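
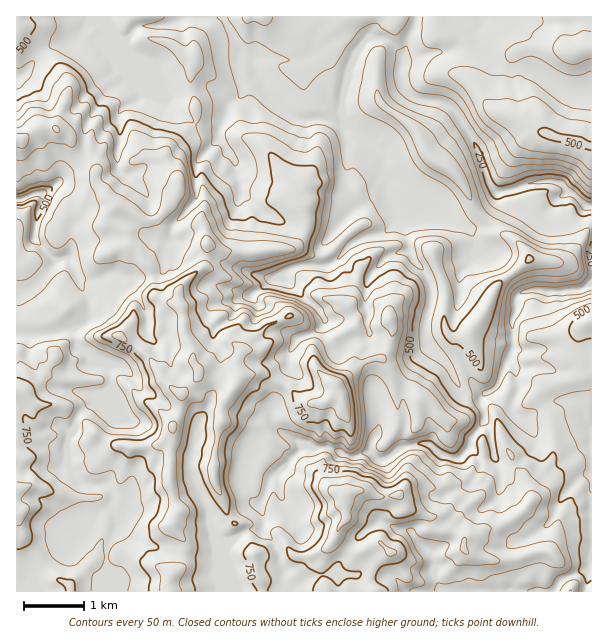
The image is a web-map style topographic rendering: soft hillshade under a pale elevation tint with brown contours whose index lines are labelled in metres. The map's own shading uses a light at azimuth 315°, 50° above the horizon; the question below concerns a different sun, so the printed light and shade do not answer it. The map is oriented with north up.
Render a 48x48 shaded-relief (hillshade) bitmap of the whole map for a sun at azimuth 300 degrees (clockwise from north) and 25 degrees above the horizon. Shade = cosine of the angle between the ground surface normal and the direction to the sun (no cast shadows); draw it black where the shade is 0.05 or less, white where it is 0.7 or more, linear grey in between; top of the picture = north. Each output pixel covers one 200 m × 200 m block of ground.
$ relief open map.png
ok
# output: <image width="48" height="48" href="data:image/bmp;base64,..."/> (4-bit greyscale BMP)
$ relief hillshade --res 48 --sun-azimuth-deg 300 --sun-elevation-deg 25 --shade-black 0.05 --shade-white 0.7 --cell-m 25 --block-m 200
<image width="48" height="48" href="data:image/bmp;base64,Qk32BAAAAAAAAHYAAAAoAAAAMAAAADAAAAABAAQAAAAAAIAEAAATCwAAEwsAABAAAAAAAAAAAAAAABEREQAiIiIAMzMzAERERABVVVUAZmZmAHd3dwCIiIgAmZmZAKqqqgC7u7sAzMzMAN3d3QDu7u4A////AImqlomavKZWiKqXiaqZqXVFZndmZ3ZplImqmIiavLZGibqHiZmJmGdTaHZmZndUZniJqoiau6lVebp3mpd4iHVEapdmd3d0M2Z4mpmqu6llecuIq8tWmZc0erhmiap1RDV4iZmay5dViJqqmd+Te5ZneKl2Z5qmVSRoiZma3aZFmXeams7FNoZXh4mZhleYZTNXiImJvthFl2eamt3HJHhEeIiKumRoZmVWeIiJrMlYlkeams3IRXhTaZh4rKVHhndmeJmZrKZqhFeKq93KhptkaImXm7hWh5d4mZmZrKV7clh4ve7LqJ7GeZiYmpiGZ3ZompiIm6V8gVh2ndu7mL/oeaupqpiIdnZnmpmYmoR8kkiHacp3aIvpZ3u6qYqYd2d3m5vLzJRbkjeIZol0A5Z3mDSrmIqod3ZnjJis79RLtCV3iGdzAamFWEF7p5qod4ZWeZiaztY5xiR5qXeDApqYeHNamJqYh4h3Zomby7hGtyNZvKiDA5qpdneKmZiIiHZ3d4mszMpVmTJHrMySBJmqZWdpurmHiId3iImr3LqWenNHm92jBJiJdnhlm7uZh5mGeJms3KqoepZWjMmZVXZoiIlzW7qqmZqnZ4iKu7yoiZdUjbaLqXM2iZlzSrqpmavJeal4mrynmqhjS7h5mpQEmqhkObqqmKmqrO6miruHq6qVNYu5iqQDqrpTOtqrmJmIec/6irp3m7rbZDfLm7UCqr2CGdzN3Kqpd5vtq7lViarf1li5i9cBmp3EBsvO/6q6iJq+7chVZVrtq9y5i9pBeozoAaqs74mqmZmb7uxEZUR6zdzLi9uEiXvsMCVlWHeamZiJq8/FVCI0ervdiMuImGrO1iNEEYh4u6d4iIvaVVQgAmm+14qbplir7pd2IHmYm7qIiIrLd4mHQAaK3IettleZvcmqYDq4iqqYd4rLZ6u6pxOpirqtyYiauoi7pznamrmIh2nJVqqqqkF7lnmruqmaqYmaq1jsmrqIiWW5RZqqqUFIqHiZmamImZiaiMvvuruXi6RqZIu6qVFHiIiZmahWq6h5hQSuy6mJq7VHdovLqWI3h4mZiZc0eap4ukNIvJeJq7Y2eJvLqXMnh4mZiYQ3czVom1Zmm5WKmqY2eJvLqpU2iImqmGNqpTI0ikVmeYacqpY1iau6mqZGiJm7mGR7uWVWeVVmZ4aMuqdUerupmrhXiJq7h2aLuph4icqXVnasqamFe8upmrp4mIm6dmmqqqmZmv25d3aLmauWWbqpmZmJmZqZl4vKmZmJqu3Ldnd5maumV5mZmYeJqoeJmKvLqqmImt3ddGiImZqXZ4iJmYh5unaJiJu6qqmImc3dlFeJmZqGZ3iZmYh4umWbmJmZmZmIiJvcl3iJmaqFVomZmYh4u2WcyqmZmYiYZliqmIiZiZqVRoiZmJl3q3Wbu6qZmYmpdUV4iZmZmZqWV4iIiIiGeoaKmZmZqpq7qVVWeJmZqZqoaIh3iIiHZ5d7qIiZmqq7qmZWeJmYiJq6mahmeIiYZodquYiJmaq7qg=="/>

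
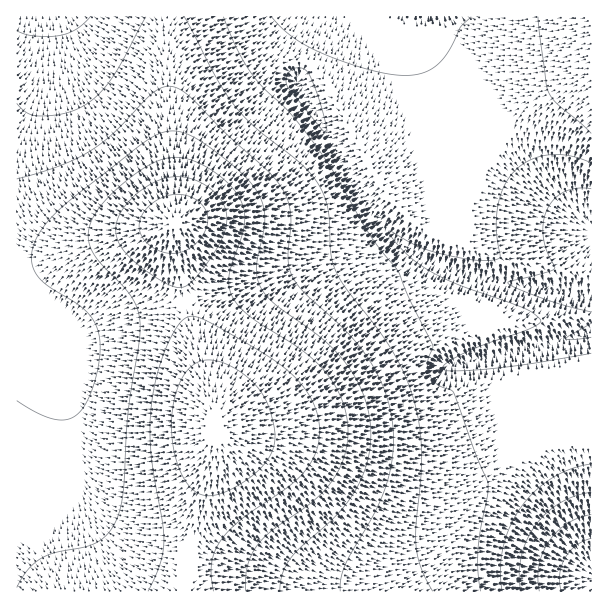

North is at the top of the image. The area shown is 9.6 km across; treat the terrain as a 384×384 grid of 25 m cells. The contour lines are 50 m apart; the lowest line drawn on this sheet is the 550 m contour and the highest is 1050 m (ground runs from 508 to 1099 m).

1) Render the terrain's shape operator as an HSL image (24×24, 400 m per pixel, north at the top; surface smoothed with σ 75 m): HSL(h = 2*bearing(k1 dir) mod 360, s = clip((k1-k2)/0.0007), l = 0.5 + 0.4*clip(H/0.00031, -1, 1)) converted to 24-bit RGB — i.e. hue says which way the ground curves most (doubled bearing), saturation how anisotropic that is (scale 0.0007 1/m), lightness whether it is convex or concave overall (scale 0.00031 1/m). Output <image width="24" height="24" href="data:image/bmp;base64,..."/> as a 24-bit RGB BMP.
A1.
<image width="24" height="24" href="data:image/bmp;base64,Qk32BgAAAAAAADYAAAAoAAAAGAAAABgAAAABABgAAAAAAMAGAAATCwAAEwsAAAAAAAAAAAAAgY57gop9fYF+dHN/dG5+hXh3oZl4r6V0n5JsgHJocGZmcXBoc3lpc39scoBvdIB0eH96hYh8sK56pqJsjolfcWxWWFRMSUVFfox8gIh9e4CAdHB+dWt9hnJzoo9wsJtsoolig25gc2lhdHZjcX5jbYNkaINnbIJwcoF4e4R5rZx7qIxulHRgeF1YYE9SUklQfIp8foZ9eXp/c2x+dmZ9h2tzo4NrspFppYRjiXBke3BoeX5qc4ZoaIplZIlqZoVza4N6c4F+ool8q3tzn2RniFxqc1VrYFFmfIh9fYN9eHZ+cmd+dmB+iWZ3pHttspBypolzkHh1hXp+f4d+eY95cJJ2aJB5ZYp9Z4aBbYGCjXl+rXmEqW2GnmGLi12ObVqDfIV+fIB/dXJ+b2F+c1uAi2aCpH13s5qDqJiKloqVhYSXiYuXi5eWgpePc5WNaJCOZYSJaXyEcnqBm3qOsXefrG+plWemeWOhfYN+en1/cm5+aV1/bViCjGqNo4mFtamUq6makpaehIehjIqhlJOdkJmbf5SYbYeUZXqMZ3SFbnWCdnaBmHqXqXqvmnazhHOxfYF+eXp+bmt+Y1p/ZFeDgG+OopmQuLedq6+ekZuefoOajIaampeclpmcho2acXqVZWyNZmqGbW6CdXWAfHqAg3uGiXuVhHuefX99eHh9aml9XFl+WliDdHSNn6STtbqerK+dkpGYfHqRhouUlpyalpmciIaZdnCUbGWMa2WIcWyDeHWAfHp/fnt/f3x/f3uAfn58d3d7aWp7Wl18WWGAcoaNlaeMrbiYqKualI+bgoGdiZKflJ2elJKZjoCWgmuSZ3CbKKTuq37jq4fWlX60hXuQgHuCf3uAf3x6eXd6amt4XGN4XGx7bI1/iqp+n7eKmqeQjJGYhIebi5CakZCWlIaQknOPi2aNu3hkMBcDGjMAHTMAba0Mk1/espjktZzkgHl4e3V3bmx1YWZyX3N1ZYxmgq5qkLZyh6R3e49+f4qIi4mDj4B+kHJ5jGd6h2J9iWOCwmzUtorhnmneZ8QTK14AFzMAFDMAg3Z5fnJ2dmt0aGVtYnBkcI5chLNVh7lWd6NYbIhhc39og4BqiHVoiGZkhWFqgmNygGl5f3F9e3eGf4muqLjnztT9zM3/zMz/iHSBhm9+f2d4dWNudW9hhZRVkrpHh7xBbZpHX35OZXZVd3pbfnNff2phf2Vlf2txdJSni7vbfazeIuRGgmsBMycAMyYAMyIAi3SPjm2TkGSUkGCOjmZzo5hkqr5Zj75LZptKUn1NVnNUaHRdeHhkenNqgHlwhNS/JL/TMw0AMxcApHsFSOC+gbHdhKjbdZfUf3SUgG2eg2SqjmW1qH28wqK5ycWwqr+deKiJX5KMXYGDZn19b3t6dX57ituseQpAPAANg87fn8fekbvGe5+PeYNwcHFoZ2Nhc3iSbHGcY2eraGe8kIrNy8Tf5eDr3trnqKTPcnO7YGWpZmuZb3KOh8qfqRSpWwA+o+TNe4+WiYR9lZB5jIVxf3VqcWRhZ1hZcoSLaoKPYH+VXYOec5qnnbiszMu7z7nCvZbFmnC8hGKwfmeieYeled2VMwAwoeS1eoiPfniDiXt9loJ4j3Vug2Zmd1tjbU9bb4WBa4SBYoGAXX96YYlphqhksb1stqpxoHFumGKOk1+Yj2eXndidOAA6TdyMgquNgXeGgXeEh3eDmHZ4lW11jGR1g1l3f0t5ZYB+bn55Znl3YnZwZ4BijKRcq7ldr65cjn1ifWJqgGN4kqJ0gdZNNAA2ntqbhneGhHaFg3aEg3WElXaDmnCFl2iNiV+UbFGhYHV+cXx6a3V3aHN0cX5rk6BnqrRopahlhoFodGdreWl0ldmQMwAzedxoh5l8hHaChHaEg3aEgnWEiXWImnWRmXKbgG6aZnqiX2h/cnh7bXF5am92d35yl59xqrFyoaRvg4Fwc2t0eK5qpRdDWQJUktOOgnd9gneAg3eCgnaDgXaDgHaDhneJk3mXiHqWeoKQZF+Bc3R9bW57a2x6e392mp93q7B5nqF2gYB1b2t3xoZeMwAzaeSXgYt6gHh9gXiAgneBgXaCgXaCgHeCgHmCgXuCh32Jh4CLcmKDd3WAb21+bWt9f4F4nKB7q698naB6gH93bWt6eGuBf2u8dpGVf3p9f3l+gHiAgHeBgHeCgHeCgXeDgnmCgnuAgnx9hIF8f2qGe3WCcW2Ab2x/g396n6F9rK9/nJ58gHp4bGp8b2x8d3R9fHl+fnp+fHqCga3Fxdr/0cv/zYnumnaWgnmEhHyEhX6DhoGB"/>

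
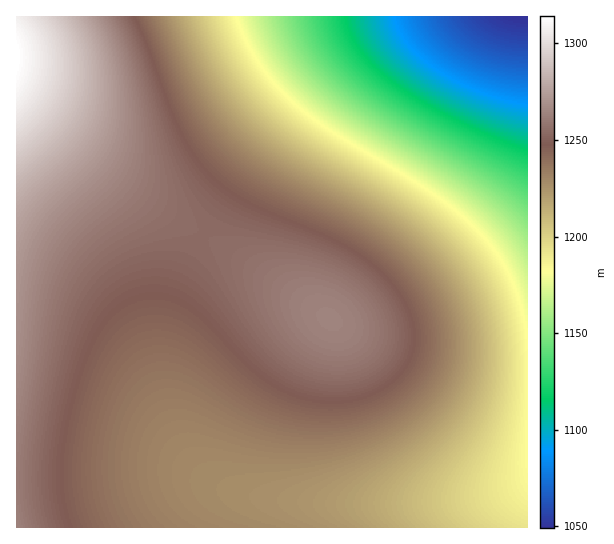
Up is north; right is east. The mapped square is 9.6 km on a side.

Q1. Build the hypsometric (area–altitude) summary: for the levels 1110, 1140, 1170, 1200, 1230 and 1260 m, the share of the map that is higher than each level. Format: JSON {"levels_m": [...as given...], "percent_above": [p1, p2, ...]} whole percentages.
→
{"levels_m": [1110, 1140, 1170, 1200, 1230, 1260], "percent_above": [95, 91, 86, 76, 58, 15]}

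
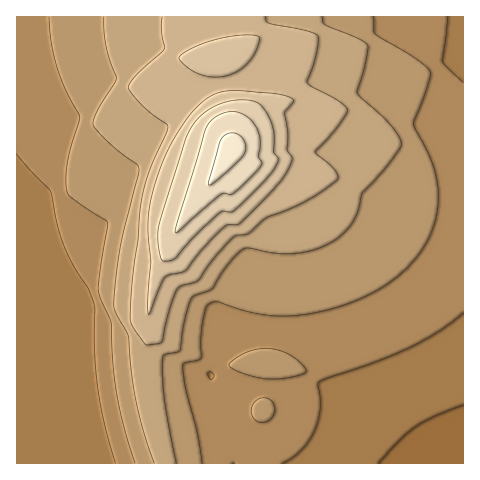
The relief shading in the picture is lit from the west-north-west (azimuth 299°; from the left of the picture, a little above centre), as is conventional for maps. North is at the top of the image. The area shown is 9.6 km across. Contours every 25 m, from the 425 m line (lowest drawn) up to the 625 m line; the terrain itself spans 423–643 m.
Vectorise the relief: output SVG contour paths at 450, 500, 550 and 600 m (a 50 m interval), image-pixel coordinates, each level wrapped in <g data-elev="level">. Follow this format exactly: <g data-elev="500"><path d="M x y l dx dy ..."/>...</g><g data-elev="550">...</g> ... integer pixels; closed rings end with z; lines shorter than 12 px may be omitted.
<g data-elev="450"><path d="M282 463l10-5 9-8 8-9 5-10 6-21 0-12-2-14 1-2 60-21 30-13 28-15 26-20"/><path d="M211 380l-3-5 1-3 5 3z"/><path d="M17 154l33 37 7 32 7 22 10 21 14 22 6 14 1 7 0 46 3 34 7 36 11 38"/><path d="M463 83l-17-16-4-6 6-44"/></g><g data-elev="500"><path d="M176 463l-12-64-1-41 2-3 15-5 4-29 8-23 3-3 17-7 16-23 16-16 6-1 27 5 21 0 21-5 18-10 10-8 7-10 4-10 4-17 22-24 17-23-1-7-7-12-12-12-21-18-3-5 9-30 2-14-1-3-11-7-31-13-2-3-1-5"/><path d="M104 17l2 30 10 31-19 33-4 13 2 5 12 12 30 23 2 4-19 78-6 59 2 8 12 23 3 35 5 29 8 33 10 30"/></g><g data-elev="550"><path d="M148 314l17-37 3-2 18-5 17-21 20-21 5-3 9 0 4-2 28-28 16-20 7-16-5-9 1-18-3-19 8-11-1-4-9-3-12-2-34-2-16 1-11 4-9 7-11 11-8 12-11 19-9 17-8 24-4 18-2 25 3 34-3 34z"/><path d="M206 76l10 1 9-1 17-8 7-6 5-8 4-9 1-8-4-2-11 0-25 4-24 8-15 9 0 4 8 8 8 5z"/></g><g data-elev="600"><path d="M175 232l4-1 42-37 3-1 6 2 5-3 26-26 1-4-4-5 2-13-1-11-6-10-9-8-9-3-10 0-10 5-7 8-30 96z"/></g>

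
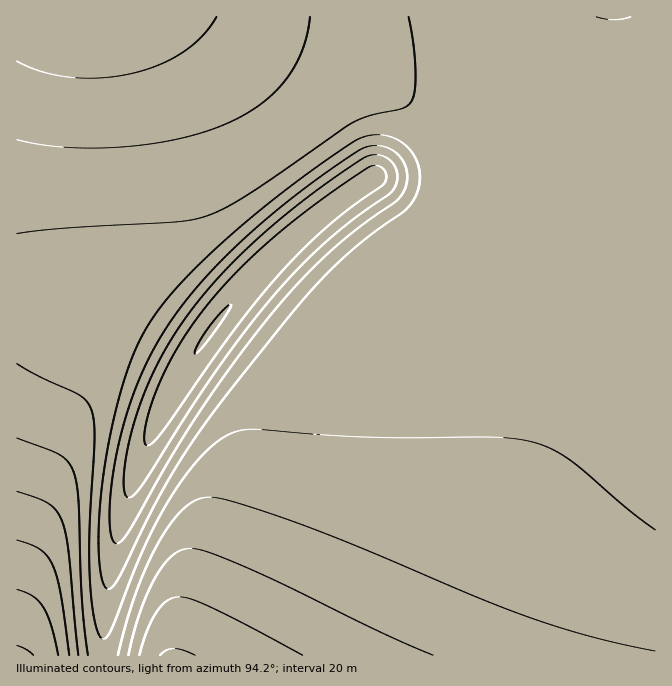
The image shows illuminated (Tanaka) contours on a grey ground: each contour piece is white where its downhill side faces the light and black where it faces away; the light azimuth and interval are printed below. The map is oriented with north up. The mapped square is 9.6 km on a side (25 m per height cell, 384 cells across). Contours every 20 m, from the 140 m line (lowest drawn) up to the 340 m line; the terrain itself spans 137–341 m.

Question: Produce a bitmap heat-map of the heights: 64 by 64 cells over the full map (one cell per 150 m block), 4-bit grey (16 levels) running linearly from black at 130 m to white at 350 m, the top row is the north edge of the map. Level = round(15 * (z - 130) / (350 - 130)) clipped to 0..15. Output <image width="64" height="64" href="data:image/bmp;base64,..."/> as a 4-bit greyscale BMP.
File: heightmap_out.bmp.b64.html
<image width="64" height="64" href="data:image/bmp;base64,Qk12CAAAAAAAAHYAAAAoAAAAQAAAAEAAAAABAAQAAAAAAAAIAAATCwAAEwsAABAAAAAAAAAAAAAAABEREQAiIiIAMzMzAERERABVVVUAZmZmAHd3dwCIiIgAmZmZAKqqqgC7u7sAzMzMAN3d3QDu7u4A////ABESJFd3ZTMiIiIjMzMzNERERERVVVVVVVVWZmZmZmZmERI0V3dlQyIiIzMzMzREREREVVVVVVVVZmZmZmZmZmYREjRnh2VDMzMzMzM0RERERFVVVVVVVmZmZmZmZmZmZhEiNGeIdkMzMzMzNERERERVVVVVVWZmZmZmZmZmZnd3IiI0Z4h2VDMzMzREREREVVVVVVVmZmZmZmZmZmd3d3ciIzVniIZUQzM0RERERFVVVVVVZmZmZmZmZmZ3d3d3dyIjRWiZh2VERERERERVVVVVVWZmZmZmZmZnd3d3d3d3IjNFaJmXZURERERFVVVVVVVmZmZmZmZmZ3d3d3d3d3czM0VomZh1VERERVVVVVVWZmZmZmZmZnd3d3d3d3d3dzMzRWiamHZVREVVVVVVVmZmZmZmZmZ3d3d3d3d3d3d3MzRFaJqphmVVVVVVVVZmZmZmZmZmd3d3d3d3d3d3d3c0REVomqqHZVVVVVVmZmZmZmZmZ3d3d3d3d3d3d3d3d0REVWiauph2VVVVZmZmZmZmZnd3d3d3d3d3d3d3d3d3RERVaJq7qHZmZmZmZmZmZmZ3d3d3d3d3d3d3d3d3d3hERVVomruph2ZmZmZmZmZnd3d3d3d3d3d3d3d3d3d4iFVVVmiau7qHdmZmZmZmd3d3d3d3d3d3d3d3d3d3d4iIVVVWZ5q8uph3ZmZmd3d3d3d3d3d3d3d3d3d3d3d4iIhVVWZnmrzLqId3d3d3d3d3d3d3d3d3d3d3d3d3d4iIiFVmZneKvMyph3d3d3d3d3d3d3d3d3d3d3d3d3d4iIiIZmZmd4q83LqYd3d3d3d3d3d3d3d3d3d3d3d3d4iIiIhmZmZ3ibzdy5iHd3d3d3d3d3d3d3d3d3d3d3eIiIiIiGZmZ3eJrN3bqYh3d3d3d3d3d3d3d3d3d3d4iIiIiIiIZnd3d4mr3dy6mIh3d4iIiIiIiIiIiIiIiIiIiIiIiIh3d3d3iavN3cuZiIiIiIiIiIiIiIiIiIiIiIiIiIiIiHd3d3eIm83t26mIiIiIiIiIiIiIiIiIiIiIiIiIiIiId3d3eIiaze7cupiIiIiIiIiIiIiIiIiIiIiIiIiIiIh3d3eIiJq83u3LqYiIiIiIiIiIiIiIiIiIiIiIiIiIiHd4iIiImbze7tupmIiIiIiIiIiIiIiIiIiIiIiIiIiIeIiIiIiZq87u3LqZiIiIiIiIiIiIiIiIiIiIiIiIiIiIiIiIiImrze7ty6mYiIiIiIiIiIiIiIiIiIiIiIiIiIiIiIiIiZq87u7bqpmIiIiIiIiIiIiIiIiIiIiIiIiIiIiIiIiJmrze7ty6mYiIiIiIiIiIiIiIiIiIiIiIiIiIiIiIiIiZq83u7cupmIiIiIiIiIiIiIiIiIiIiIiIiIiIiIiIiJmavO7u3LqZiIiIiIiIiIiIiIiIiIiIiIiIiIiIiIiIiZq83u7ty6mYiIiIiIiIiIiIiIiIiIiIiIiIiIiIiIiImavN7u3LqpmIiIiIiIiIiIiIiIiIiIiIiIiIiIiIiIiJmrze7ty6mYiIiIiIiIiIiIiIiIiIiIiIiIiIiIiIiIiZq83u7cupmIiIiIiIiIiIiIiIiIiIiIiIiIiIiIiIiImavN7u3LqZiIiIiIiIiIiIiIiIiIiIiIiIiIiIiIiIiJmrze7ty6mYiIiIiIiIiIiIiIiIiIiIiIiIiIiIiIiIiZq83u7cupmIiIiIiIiIiIiIiIiIiIiIiIiIiIiIiIiImavN7u3LqpmIiIiIiIiIiIiIiIiIiHeIiIiIiIiIiIiJmrze7ty7qZiIiIiIiIiIiIiIiIiId3d3d3d3d3d4iIiZq83e7cy6mYiIiIiIiIiIiIiIiIh3d3d3d3d3d3d3iIiavN3u3cuqmYiIiIiIiIiIiIiIiHd3d3d3d3d3d3d3iImqvN3t3LupiIiIiIiIiIiIiIiId3d3d3d3d3d3d3d3iJmrzd7d3LmYiIiIiIiIiIiIiIh3d3d3d3d3d3d3d3d4iJq8zd7cupiIiIiIiIiIiIiIiHd3d3d3d3d3d3d3d3d4iaq83dy6mIiIiIiIiIiIiIiIZmZmZmZmZmd3d3d3d3eImavMzKmYiIiIiIiIiIiIiIhmZmZmZmZmZmZmd3d3d3eImqu6qYiIiIiIiIiIiIiIiGZmZmZmZmZmZmZmZ3d3d3iJmqmYiIiIiIiIiIiIiIiIZmZmZmZmZmZmZmZmZ3d3d4iImIiIiIiIiIiIiIiIiIhmZmZmZmZmZmZmZmZmZ3d3d4iIiIiIiIiIiIiIiIiIiGZlVVVVVVZmZmZmZmZmd3d3d3iIiIiIiIiIiIiIiIiIVVVVVVVVVVVWZmZmZmZnd3d3d3eIiIiIiIiIiIiImIhVVVVVVVVVVVVWZmZmZmZ3d3d3d4iIiIiIiIiImZmZmVVVVVVVVVVVVVVWZmZmZnd3d3d3iIiIiIiIiImZmZmZVVVVVVVVVVVVVVVmZmZmZ3d3d3eIiIiIiIiImZmZmZlVVVRERFVVVVVVVVZmZmZnd3d3d4iIiIiIiImZmZmZmVREREREREVVVVVVVWZmZmd3d3d3iIiIiIiImZmZmZmZREREREREREVVVVVVZmZmZnd3d3eIiIiIiImZmZmZmZlEREREREREREVVVVVWZmZmd3d3d4iIiIiImZmZmZmZmURERERERERERFVVVVZmZmZ3d3d4iIiIiIiZmZmZmZmZ"/>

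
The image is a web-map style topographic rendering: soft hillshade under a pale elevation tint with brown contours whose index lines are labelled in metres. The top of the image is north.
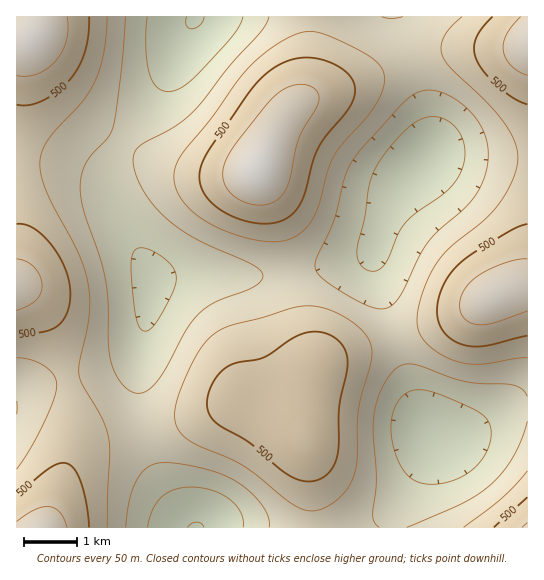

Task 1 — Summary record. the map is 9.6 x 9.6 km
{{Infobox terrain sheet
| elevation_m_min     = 300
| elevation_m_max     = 590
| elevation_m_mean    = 440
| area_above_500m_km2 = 19.7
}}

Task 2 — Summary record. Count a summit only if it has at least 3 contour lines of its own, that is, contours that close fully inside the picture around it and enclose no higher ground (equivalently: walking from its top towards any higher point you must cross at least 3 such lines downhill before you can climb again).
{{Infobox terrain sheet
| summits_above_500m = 1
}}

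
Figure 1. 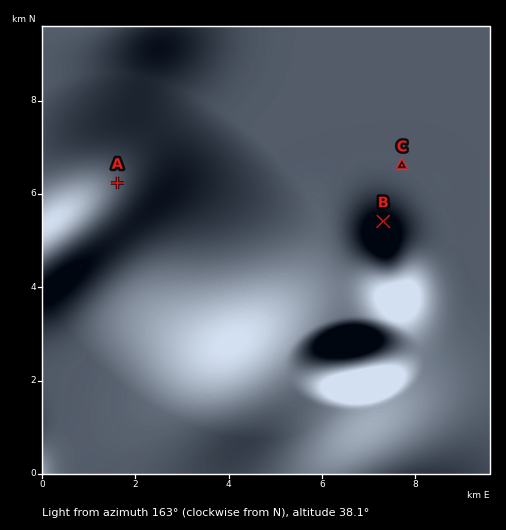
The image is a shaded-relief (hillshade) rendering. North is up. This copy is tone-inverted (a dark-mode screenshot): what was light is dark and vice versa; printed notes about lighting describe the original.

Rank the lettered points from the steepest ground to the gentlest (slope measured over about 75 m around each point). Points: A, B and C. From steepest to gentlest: B A C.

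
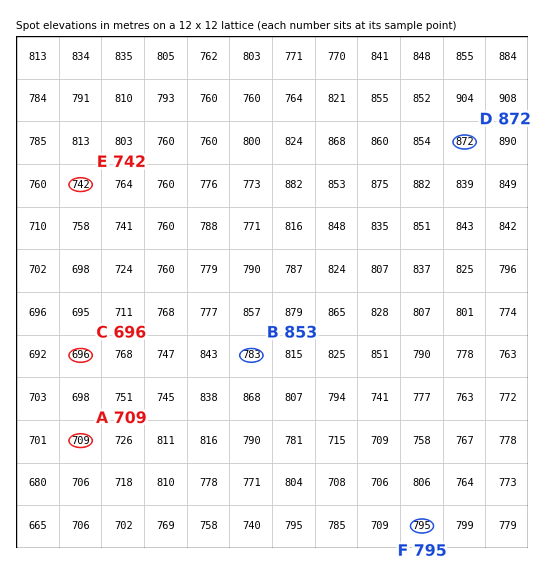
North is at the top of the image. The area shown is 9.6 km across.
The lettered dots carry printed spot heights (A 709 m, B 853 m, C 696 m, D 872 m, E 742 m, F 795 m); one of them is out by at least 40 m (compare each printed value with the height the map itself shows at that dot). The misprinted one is B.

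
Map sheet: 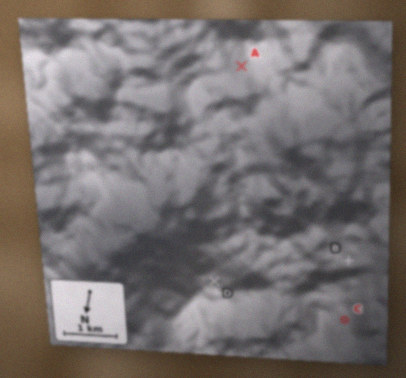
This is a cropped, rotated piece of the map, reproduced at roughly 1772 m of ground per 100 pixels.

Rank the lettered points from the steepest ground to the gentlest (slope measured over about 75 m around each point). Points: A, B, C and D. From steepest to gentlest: C A D B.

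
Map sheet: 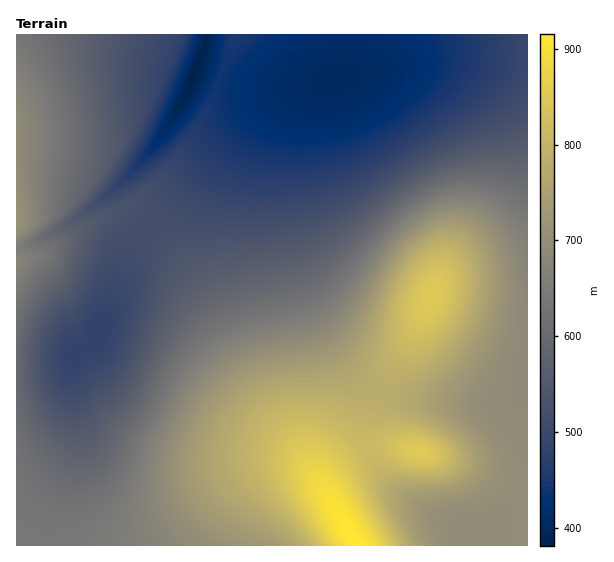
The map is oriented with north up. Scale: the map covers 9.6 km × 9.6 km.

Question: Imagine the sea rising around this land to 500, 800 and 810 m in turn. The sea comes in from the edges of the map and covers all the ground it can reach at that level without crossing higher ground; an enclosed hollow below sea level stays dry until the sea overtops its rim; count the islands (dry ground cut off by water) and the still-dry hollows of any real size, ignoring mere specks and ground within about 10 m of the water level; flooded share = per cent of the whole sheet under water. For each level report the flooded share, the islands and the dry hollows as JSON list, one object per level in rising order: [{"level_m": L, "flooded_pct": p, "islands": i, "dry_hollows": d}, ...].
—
[{"level_m": 500, "flooded_pct": 20, "islands": 0, "dry_hollows": 1}, {"level_m": 800, "flooded_pct": 91, "islands": 1, "dry_hollows": 0}, {"level_m": 810, "flooded_pct": 93, "islands": 1, "dry_hollows": 0}]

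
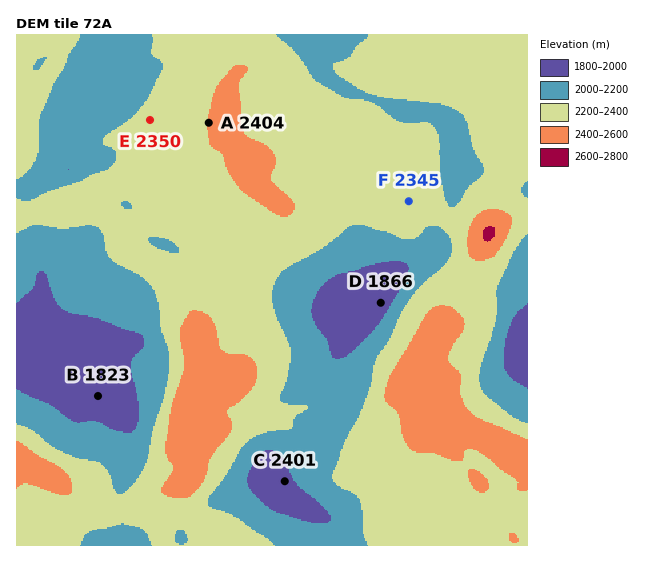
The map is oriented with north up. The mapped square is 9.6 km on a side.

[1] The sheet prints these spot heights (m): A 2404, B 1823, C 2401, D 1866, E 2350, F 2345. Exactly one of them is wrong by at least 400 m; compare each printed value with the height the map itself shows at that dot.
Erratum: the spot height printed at C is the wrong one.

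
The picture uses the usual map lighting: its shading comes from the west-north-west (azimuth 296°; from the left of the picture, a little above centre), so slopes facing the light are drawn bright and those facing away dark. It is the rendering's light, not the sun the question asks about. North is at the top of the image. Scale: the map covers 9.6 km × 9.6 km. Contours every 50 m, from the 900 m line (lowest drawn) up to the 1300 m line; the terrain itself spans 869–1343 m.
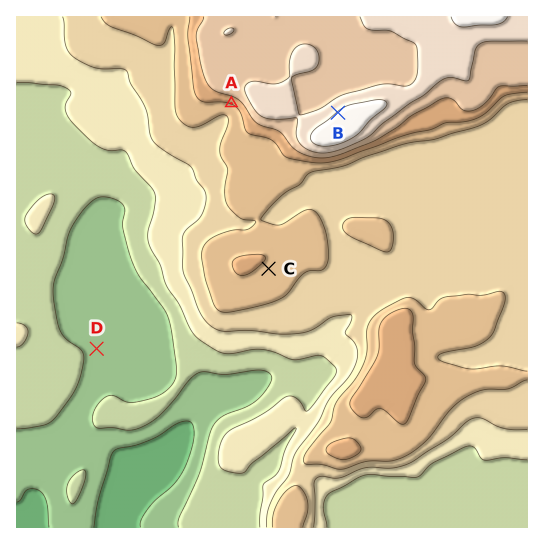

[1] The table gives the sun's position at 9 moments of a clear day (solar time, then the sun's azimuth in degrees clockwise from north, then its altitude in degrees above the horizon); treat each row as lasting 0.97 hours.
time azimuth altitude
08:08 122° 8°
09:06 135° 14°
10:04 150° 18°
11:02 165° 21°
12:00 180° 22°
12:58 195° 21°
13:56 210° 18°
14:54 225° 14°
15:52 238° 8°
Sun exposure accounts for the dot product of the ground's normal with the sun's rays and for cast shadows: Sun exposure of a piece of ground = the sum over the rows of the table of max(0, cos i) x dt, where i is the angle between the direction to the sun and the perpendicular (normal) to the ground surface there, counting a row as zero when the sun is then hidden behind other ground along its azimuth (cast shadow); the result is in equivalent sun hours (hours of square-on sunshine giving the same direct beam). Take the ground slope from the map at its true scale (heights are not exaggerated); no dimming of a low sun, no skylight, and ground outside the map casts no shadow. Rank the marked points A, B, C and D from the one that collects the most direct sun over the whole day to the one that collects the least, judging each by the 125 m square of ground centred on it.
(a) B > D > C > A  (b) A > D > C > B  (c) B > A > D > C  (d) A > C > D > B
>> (d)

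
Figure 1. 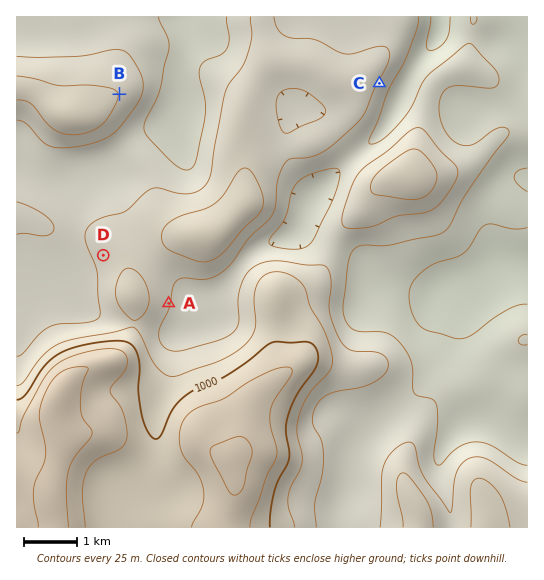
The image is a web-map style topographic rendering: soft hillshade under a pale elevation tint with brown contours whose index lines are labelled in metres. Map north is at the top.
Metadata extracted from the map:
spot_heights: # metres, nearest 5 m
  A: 950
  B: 975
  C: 945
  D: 960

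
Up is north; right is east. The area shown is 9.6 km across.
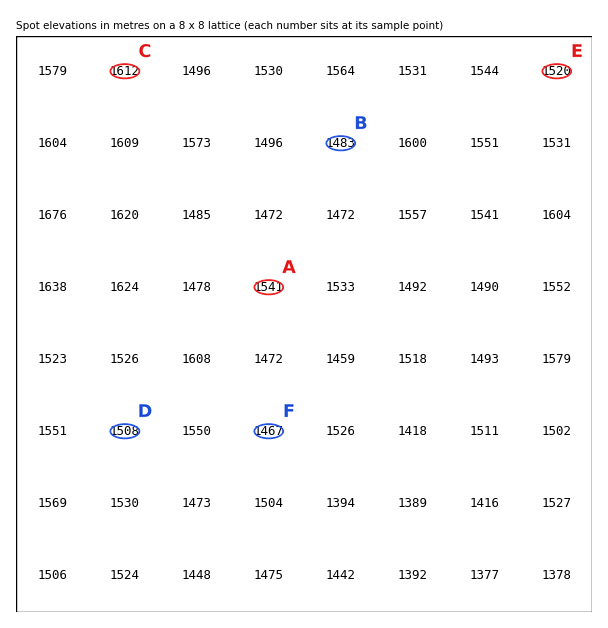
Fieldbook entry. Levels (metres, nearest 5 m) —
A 1540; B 1485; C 1610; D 1510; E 1520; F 1465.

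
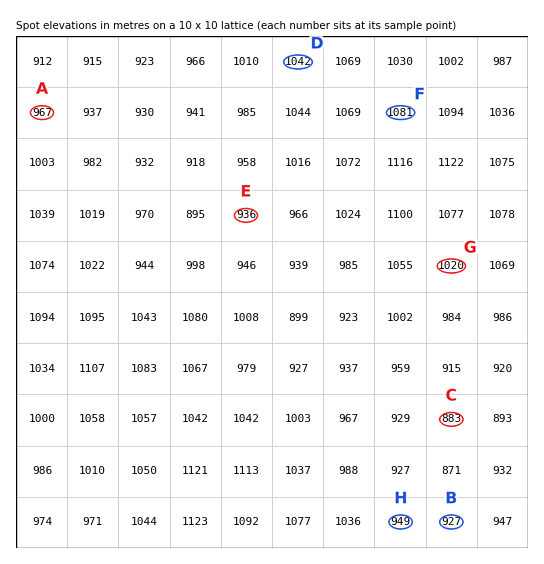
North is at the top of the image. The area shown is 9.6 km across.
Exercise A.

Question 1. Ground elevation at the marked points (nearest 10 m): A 970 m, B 930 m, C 880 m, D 1040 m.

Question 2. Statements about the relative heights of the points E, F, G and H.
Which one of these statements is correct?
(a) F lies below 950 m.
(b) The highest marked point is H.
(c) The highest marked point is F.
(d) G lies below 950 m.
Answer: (c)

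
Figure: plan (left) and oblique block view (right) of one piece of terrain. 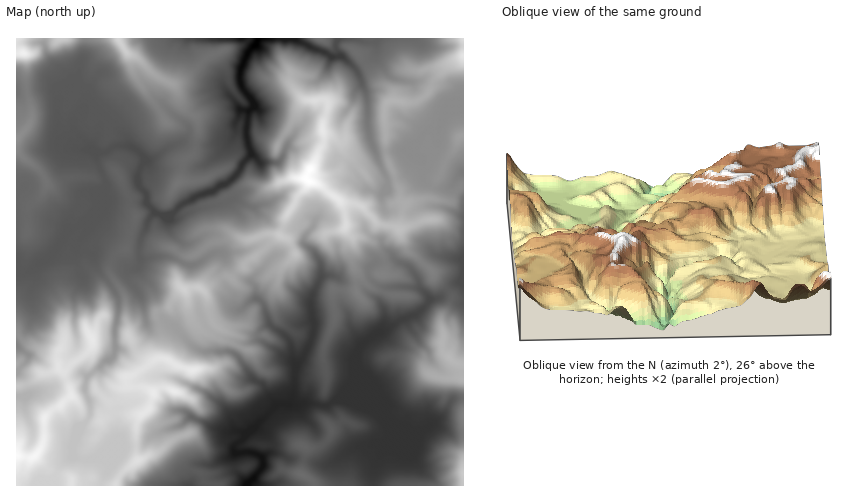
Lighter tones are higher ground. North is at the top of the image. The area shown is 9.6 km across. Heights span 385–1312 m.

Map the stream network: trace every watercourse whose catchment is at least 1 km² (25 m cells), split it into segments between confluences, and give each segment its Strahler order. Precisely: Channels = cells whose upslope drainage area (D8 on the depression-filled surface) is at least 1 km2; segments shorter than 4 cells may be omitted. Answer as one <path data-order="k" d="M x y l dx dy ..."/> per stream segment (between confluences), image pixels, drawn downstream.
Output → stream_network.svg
<path data-order="1" d="M104 448l-9 8-5 3-3 0-2 1-9-1 0-4-1-1 0-21"/><path data-order="1" d="M363 447l15-2 8-9 0-8"/><path data-order="1" d="M404 446l-18-18"/><path data-order="1" d="M71 443l2-8 2-2"/><path data-order="3" d="M244 438l-10 9 0 5 2 1 13-1 1 1 7 1 6 5 0 9-11 12-3 2 0 3"/><path data-order="2" d="M75 433l13-13 2-5 0-12-5-10 0-10 2-1 0-4 8-8 4-2 7-7 4-2 5-5 1-4 0-6-1-1 0-15 1-1 1-10 1-1 0-18-8-14-11-11-3-7-1-7-3-5-2-2-13-1-1-1"/><path data-order="2" d="M238 432l6 1 0 5"/><path data-order="2" d="M384 426l-15-14-4 0-3-2-7-2-8-4-4 0-1-1-10 0"/><path data-order="1" d="M430 426l-7 2-20 0-1-1-18-1"/><path data-order="1" d="M193 418l14 6 3 3 7 1 7 4 14 0"/><path data-order="3" d="M274 407l-18 19 0 1-1 0-11 11"/><path data-order="1" d="M222 406l8 8 2 12 4 5 2 1"/><path data-order="3" d="M284 405l-7 0-3 2"/><path data-order="2" d="M332 403l-5 3-5 0-6-2-32 1"/><path data-order="1" d="M21 397l-4 0"/><path data-order="2" d="M295 370l0 5-1 1 0 15-1 1-1 8-2 4-5 0-1 1"/><path data-order="2" d="M295 364l0 6"/><path data-order="1" d="M199 350l3 1 28 0 5 3 6 5 5 11 4 3 1 4 4 3 5 3 5 4 1 4 4 3 4 9 0 4"/><path data-order="1" d="M256 299l3 1 5 5 1 7 2 3 4 11 3 3 7 4 9 8 2 7 0 9 3 7"/><path data-order="1" d="M32 287l2-5 0-12 4-5"/><path data-order="1" d="M129 280l-2-2 0-5 3-2 4-1 5-4 0-9"/><path data-order="1" d="M82 277l-6-16 0-11"/><path data-order="1" d="M33 270l5-5"/><path data-order="1" d="M410 267l8 12 1 8 9 9 0 6-12 13-16 5-15 11-4 0-5 3-12 9-4 9 0 20-2 4-26 27"/><path data-order="2" d="M38 265l4-6 6-3 57-58"/><path data-order="1" d="M195 265l-8 0-11-6-7-2-17 0-6 2-5 0-2-2"/><path data-order="1" d="M463 260l0 25"/><path data-order="2" d="M139 257l1-17 6-11 1-6 3-5 4-4 4 0"/><path data-order="2" d="M76 250l0-6 4-5 25-25 0-16"/><path data-order="1" d="M306 235l-1 2 0 7 10 9 6 11 0 14-7 13-2 7 0 4-1 1 0 4 1 1 0 9 2 6-1 12-11 23-4 5-3 7"/><path data-order="3" d="M158 214l3 1 1-1 12-2 9-9 5-1 5-4"/><path data-order="1" d="M231 200l-7 3-17 4-1 1-9 0-4-5 0-5"/><path data-order="3" d="M105 198l0-19-2-3 0-2-6-12 0-4 6-6"/><path data-order="3" d="M193 198l6-3 3 0 5-2 4 0 7-6 6-1 5-4 9-9 4-6 0-2 9-10 0-3"/><path data-order="1" d="M368 189l8 4 7 0 0-3 3-3 2-7-10-19-1-6-7-15-1-10-1-2 0-28-1-1 0-4-4-7-2-10-4-7-4-4-10-10-3 0-1-1"/><path data-order="3" d="M143 165l-5 9 2 14 6 6 0 6 2 5 10 9"/><path data-order="2" d="M97 152l6 0"/><path data-order="3" d="M103 152l3 0 6-5 4-1 14 0 4 3 3 0 6 6 0 10"/><path data-order="3" d="M251 152l-2-5-1-9-2-1 0-11 2-1 1-14"/><path data-order="1" d="M286 147l-5 12-3 3-19 0-3-4-4-3-1-3"/><path data-order="1" d="M176 145l-9 3-9 8-6 4-4 0-5 5"/><path data-order="1" d="M417 141l8-9 5-2 8 0 2-3 0-2 7-12 4-2 12-1"/><path data-order="1" d="M235 127l0-3 4-10 0-4 3 0"/><path data-order="3" d="M249 111l3-4 0-8-8-8-3-7-2-8 2-1 0-6 3-6 2-7 3-5 6-4 2-4 1-4"/><path data-order="2" d="M242 110l7 1"/><path data-order="1" d="M57 106l0 15 2 4 10 12 2 4 9 8 8 0 2 3 7 0"/><path data-order="1" d="M84 104l0 2-2 4-8 9 0 11 23 22"/><path data-order="1" d="M234 99l4 8 4 3"/><path data-order="2" d="M339 56l-3 1-4 0-6-4-12-4-9-6-3 0-5-3-39-1"/><path data-order="1" d="M376 42l-12 0-8-3-17 0-3 2 0 8 3 4 0 3"/><path data-order="1" d="M188 39l54 0"/>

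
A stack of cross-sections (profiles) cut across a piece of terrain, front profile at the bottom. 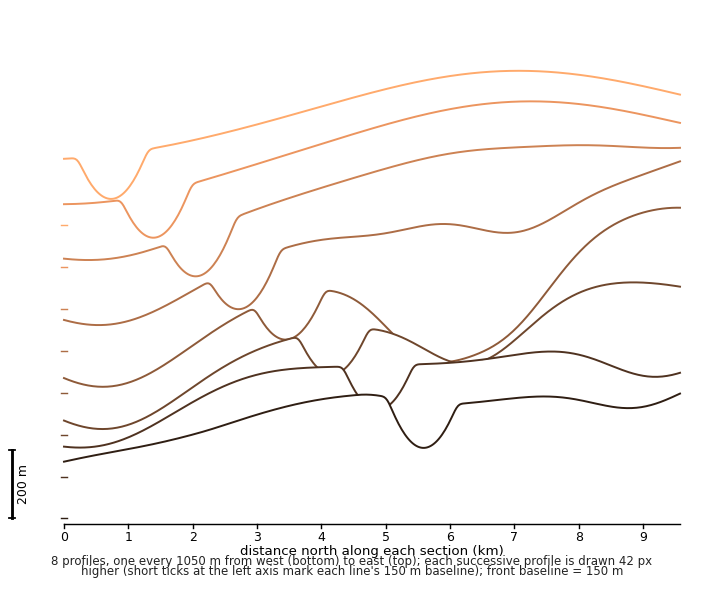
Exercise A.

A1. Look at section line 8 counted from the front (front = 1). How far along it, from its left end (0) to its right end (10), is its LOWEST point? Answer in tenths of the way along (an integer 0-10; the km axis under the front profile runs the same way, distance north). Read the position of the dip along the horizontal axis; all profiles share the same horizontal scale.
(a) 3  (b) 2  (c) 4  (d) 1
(d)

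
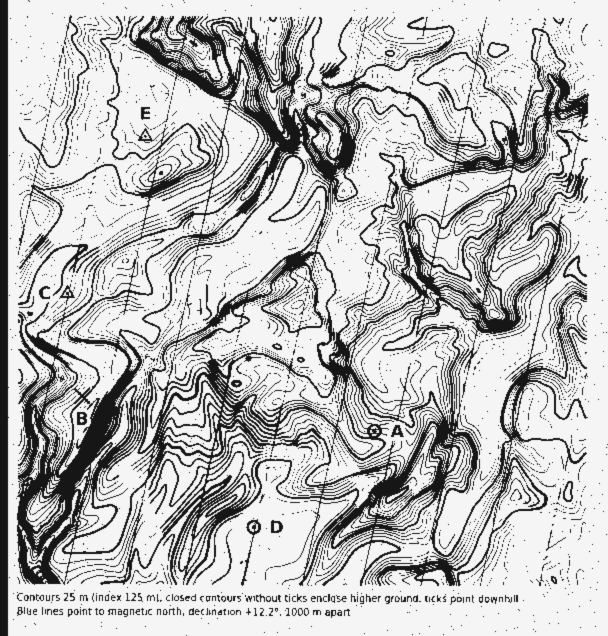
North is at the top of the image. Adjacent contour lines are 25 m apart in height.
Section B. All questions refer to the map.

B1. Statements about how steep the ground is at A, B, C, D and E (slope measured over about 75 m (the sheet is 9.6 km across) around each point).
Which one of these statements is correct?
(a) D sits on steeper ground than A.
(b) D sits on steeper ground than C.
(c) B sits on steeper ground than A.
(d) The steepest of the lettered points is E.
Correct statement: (c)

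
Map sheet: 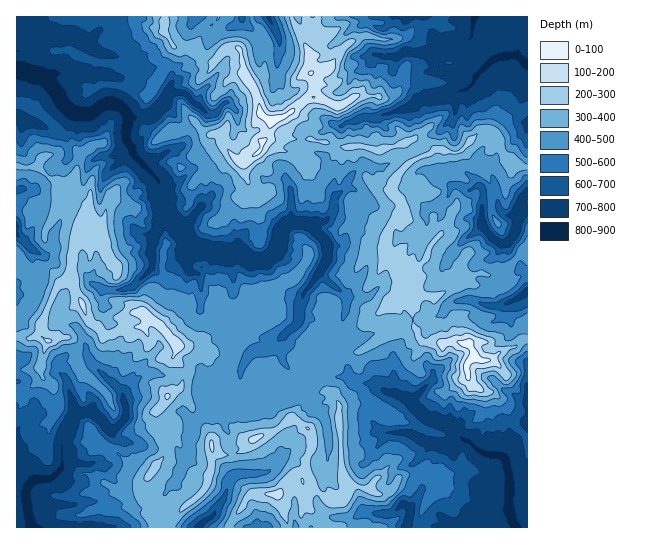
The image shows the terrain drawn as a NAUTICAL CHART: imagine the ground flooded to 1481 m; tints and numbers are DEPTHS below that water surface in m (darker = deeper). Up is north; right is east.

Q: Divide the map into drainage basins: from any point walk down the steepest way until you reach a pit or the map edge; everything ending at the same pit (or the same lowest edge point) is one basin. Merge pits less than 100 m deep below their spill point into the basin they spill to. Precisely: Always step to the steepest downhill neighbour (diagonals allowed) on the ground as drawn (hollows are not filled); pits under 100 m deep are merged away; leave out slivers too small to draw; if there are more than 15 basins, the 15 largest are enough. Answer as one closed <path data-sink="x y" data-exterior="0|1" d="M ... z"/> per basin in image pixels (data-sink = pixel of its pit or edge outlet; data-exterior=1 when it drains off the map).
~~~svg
<path data-sink="17 70" data-exterior="1" d="M165 16l-149 1 0 86 13 4 14 9 20 19-3 14-7 6-11 2-5 9 13 13 12 8 8-3 6 11 12 11 0 8 3 4-5 1-6 7-8 27-1 12 0 12 2 2 3 14 7 10 2 11 4 8 8 5 6 9 10-1 14-7 16-1 7-8 5 2 22 24-4 13 10 9 0 16-4 6-12 8-3 6-8 8-1 15 9 17 1 11-18 25 0 14 5 14 0 12 4 4 1 5 10 0 9-13 29-26 7-23 1-15 8 4 16-2 17-14 24-10 12-10 7 1 10 8 5 7 0 11-7 13 0 10-4 6 3 14 14 3 13 11 10 0 6-5 4-12-7-11-3-9-2-40 1-19-5-12-10-8-2-10 0-16 6-2 8-8 21 1 32-19 25-6-3-9 3-23-16-6 1-8-4-16-11-4-1-15 8-23 12-12-3-10-9-8 3-14 16-18 18-6 6-5-21-11-33 12-15-4-28 0-27-8-44 0 5-18-12-8-4-20-12-20-4-23-7-3-7 1-13 15-7-2-16-13-16-1-2-2-8-12z"/><path data-sink="515 527" data-exterior="1" d="M414 328l-24 5-32 19-21-1-8 8-6 2 0 16 2 10 10 8 5 12-1 19 2 40 7 17 3 4 15 1 9 5 10 0 10-6 4-10 6-2 20-3 10 3 5 4 1 7-14 15-8 20 0 7 108 0 1-189-6 1-7 7-17 6-7 7-12 0-6-5 0-4-4-7-11-3-8 0-5 3-22-1z"/><path data-sink="31 527" data-exterior="1" d="M71 277l-14 8-17 41 1 9-11 4-8-3-6 1 0 190 139 1 1-5-4-4 0-12-5-14 0-14 18-25-1-11-9-17 1-15 8-8 5-8 11-6 4-11-1-11-10-9 4-13-22-24-5-2-7 8-16 1-14 7-10 1-4-7-10-7z"/><path data-sink="527 63" data-exterior="1" d="M527 16l-209 0-3 15 6 7-13 21 1 11 6 12-2 15-8 3-18 15-14 5-6 18 6 2 38-1 27 8 28 0 9 4 28-7 11-5 17 10 11 0 13 4 7-2 17-19 11-1 10 10 3 12 8 11 16 3z"/><path data-sink="527 210" data-exterior="1" d="M490 131l-11 1-20 20-5 1-19-4-6 6-18 6-16 18-3 14 9 8 3 10-12 12-4 8-4 15 0 12 2 3 10 4 4 16-1 8 4 3 12 4 22 1 15-12 6-10 35 0 17-10 13-14 5 0 0-84-17-3-8-11-3-12z"/><path data-sink="527 291" data-exterior="1" d="M523 251l-13 14-13 8-19 0-7 3-13-1-6 10-15 12-22-1-3 22 7 20 4 5 22 1 5-3 8 0 11 3 4 7 0 4 6 5 12 0 7-7 17-6 6-6 0-15 7-4 0-69z"/><path data-sink="199 527" data-exterior="1" d="M294 419l-4 0-15 12-21 8-17 14-16 2-8-4-1 15-7 23-29 26-8 12 61 1 2-6 19-27 27 0 10-14 6-5 4-1 4 2 4-8 0-10 7-13 0-11-5-7z"/><path data-sink="17 226" data-exterior="1" d="M70 184l-7 5-3 16-3 4-15-1-8 7-9-4-9 0 1 125 13 3 11-4-1-9 16-39 3-4 12-6 1-24 5-19 4-11 8-8-1-9-12-11z"/><path data-sink="407 527" data-exterior="1" d="M425 472l-20 3-6 2-4 10-10 6-10 0-9-5-16-1-3 11-6 5-10 0-13-11-13-3-1 13 17 17 4 9 93 0 3-17 6-10 14-15-1-7-5-4z"/><path data-sink="269 17" data-exterior="1" d="M291 16l-39 1 0 4 9 9 4 9 0 19-2 16-12 9 8 18 1 12 10 7 5 0 12-5 18-15 8-3 2-15-7-17 1-11z"/><path data-sink="242 17" data-exterior="1" d="M251 16l-32 0-28 33 15 12 7 2 13-15 12 0 3 6 3 19 7 10 12-9 2-16-1-23-12-14z"/><path data-sink="21 118" data-exterior="0" d="M21 104l-5 1 0 60 9 3 12-1 5-10 11-2 7-6 3-14-20-19z"/><path data-sink="17 190" data-exterior="1" d="M17 165l-1 45 9 1 9 4 8-7 15 1 3-4 1-14 3-4-14-8-12-12-13 1z"/><path data-sink="255 527" data-exterior="1" d="M265 493l-15 2-19 27-2 5 58 1-3-19-5-8 0-4z"/><path data-sink="295 527" data-exterior="1" d="M297 475l-10 5-10 14 2 7 5 8 4 18 35 1-2-9-17-17-1-21z"/>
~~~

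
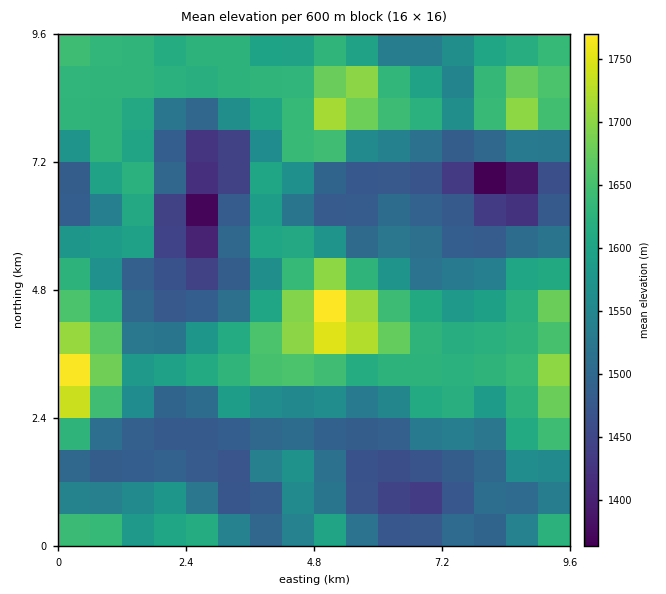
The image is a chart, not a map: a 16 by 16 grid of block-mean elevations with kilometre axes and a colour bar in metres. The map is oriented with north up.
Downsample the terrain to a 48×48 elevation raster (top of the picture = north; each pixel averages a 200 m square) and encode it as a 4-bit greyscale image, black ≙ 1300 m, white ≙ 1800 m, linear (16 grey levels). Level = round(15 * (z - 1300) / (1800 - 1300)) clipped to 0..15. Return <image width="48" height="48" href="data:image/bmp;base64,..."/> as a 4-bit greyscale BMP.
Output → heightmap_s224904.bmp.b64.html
<image width="48" height="48" href="data:image/bmp;base64,Qk32BAAAAAAAAHYAAAAoAAAAMAAAADAAAAABAAQAAAAAAIAEAAATCwAAEwsAABAAAAAAAAAAAAAAABEREQAiIiIAMzMzAERERABVVVUAZmZmAHd3dwCIiIgAmZmZAKqqqgC7u7sAzMzMAN3d3QDu7u4A////ALu6u6qYmqqqmIdmeaqpdmVWZmd2Z4iaqqqquph4mqqYdmZWeamYZlVVVWZlVmeKqqqqmYeJqqmGVVVVeZh2VVVFVWZlVVZ5qpmYiIiJqZh2VVVWiHdmVVVERVZmZmZnmYd3eIiJmIdlVVVniHZlVVVEREVmd3Zmd2ZmZ3d3d3ZVVVZ4mHdlVVVEREVmd3dmZlVVVmZmZmVVVWeJmIdlVUVVVFVmZniHZmZVVVVWZlVVVWiZiHdlVEVVVVZmZniYh4dmZlVWZVVVVWiIh2ZlVVVVVVZmZnmqqal2ZmZVVVVVVWd3dmZlVVVVZmZmZ4mqqrqWZmZlVVVVVVZmZlZmVVVmeIdmeJqqq8uod2ZVVVVWZmVmZmZmZmZniZh2eJqqq9y6mYdlVVVniHZmZmd3Znd4mqmYiJqqrO3bqph2ZWZ4mZh3eIiHd3eJqqqZiZqqve7tuqmGZnd5qqqZmqmIiIiZqqqqmaqrzu7uuqqYiJmZqqqqqqqZmZmqqqqqqqq73u7tupiamZqqqqu7u6qqmqqqqqqqqqqrzd7tuod4qpqqq7u7vMu6qqqqqqmqqqqqvM3tupZmiZmau7u7zN3cu8uqqqmaqqqqq7zcupZWZ4mJqqu7zd7u3cuqqqqZqqqqq7vLqpZVZnh4iaq8zd7u7dyqqqqZqqqqvMu6qoZVVWZnd4qrzd7u3cuqqqmZmqqqzbqqqXZVVVVmZ4mqze7ty6qqqZmImZqqzbqqqWVVVVVVZ4mqvu7tuqqZmIiImZqqu6qql2VVVEVVVniZrO7cuqmYd3eIiZqqqqqph2VVVDRVVniZqszKqph3Znd3eJmZqpqYdmZmVCRVVniaqqupiHd2ZnZmZ4mIiZmYiHiGUyRVZ4mqqqqYZmZ3ZmZlZnd2eImZmZqWUiNVZ5mqqZmGZmd3ZmVVVWZmZ3iImaqWQRJFZ5mZmHZmZmd3ZlVVVVZmZ2ZmeaqFMREkZ4mIdmVWZmd2ZlVVVEVVZlVWaaqGQyEkV4mHZVVVVWdmZVVVQzRVVVVVeaqWVUM0VomYdlVVVWZmVVVUMiJFVVVWmqqXVVREVpqZdlVVVVVVVVVCERI0VVVoqqqnVUQzRoqphmVVVVVVVVQhERI0VVV5qqqXVUMiNXmqmYdlVVVVVURDMjRVVVeaqqqWVUMiNWiqqqmGVVVVVVVVVVVVVXiqqqmGVVQ0RWiqq8qph3d3ZlVVZmd3Zpqqqql2VUREVWiqq9uqqaqZiHZmeZmZmaqqqql2VVRVZniqqtyqqqqqmYd4qruqqqqqqqmHZlZnmYmqqs7Lu7qqqpiKrN3Lqqqqqqqph3eJqqqqqs7t3cuqqoeaq93cuqqqqqqqqZmqqqqqqrze3LqqqXeaq7zcuqqqqqqqqqqqqqqqqqvdy6qqp2eaqrvLuqqqqqqqqqqqqqqqqqq7qqqqlmeaqqqqqqqqqqqqqqqqqqqaqqqqqZmYhmiaqqqqqqqqqqqqmaqqqqmImqqqmHdnh3iZqZqqqru6qqqpmaqqqph3iaqph2Zmd3iIiImqqg=="/>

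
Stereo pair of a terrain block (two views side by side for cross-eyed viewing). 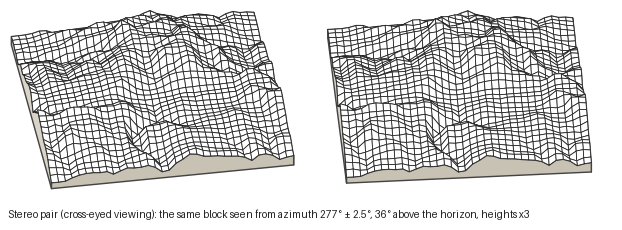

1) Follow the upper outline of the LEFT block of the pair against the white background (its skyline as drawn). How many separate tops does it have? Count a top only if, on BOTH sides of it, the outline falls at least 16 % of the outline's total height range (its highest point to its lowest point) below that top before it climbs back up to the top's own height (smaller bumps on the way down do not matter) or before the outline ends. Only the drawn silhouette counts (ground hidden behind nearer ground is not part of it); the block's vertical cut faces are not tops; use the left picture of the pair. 1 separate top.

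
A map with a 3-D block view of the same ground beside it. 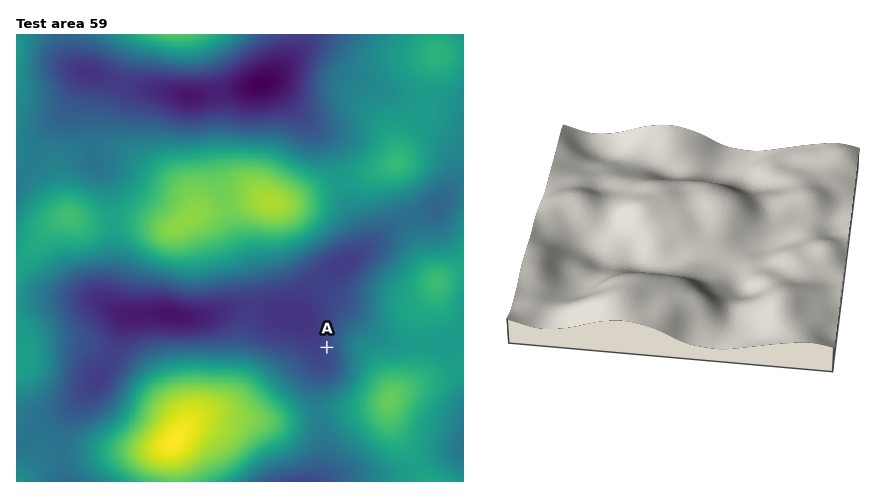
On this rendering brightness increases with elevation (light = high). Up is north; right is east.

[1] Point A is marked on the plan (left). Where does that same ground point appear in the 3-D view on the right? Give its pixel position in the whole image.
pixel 744 286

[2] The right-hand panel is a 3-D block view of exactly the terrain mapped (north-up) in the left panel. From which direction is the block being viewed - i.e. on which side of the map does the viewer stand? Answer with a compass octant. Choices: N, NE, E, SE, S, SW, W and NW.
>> S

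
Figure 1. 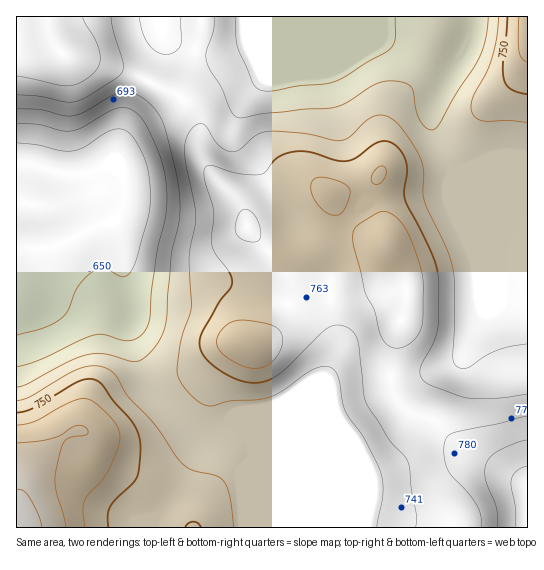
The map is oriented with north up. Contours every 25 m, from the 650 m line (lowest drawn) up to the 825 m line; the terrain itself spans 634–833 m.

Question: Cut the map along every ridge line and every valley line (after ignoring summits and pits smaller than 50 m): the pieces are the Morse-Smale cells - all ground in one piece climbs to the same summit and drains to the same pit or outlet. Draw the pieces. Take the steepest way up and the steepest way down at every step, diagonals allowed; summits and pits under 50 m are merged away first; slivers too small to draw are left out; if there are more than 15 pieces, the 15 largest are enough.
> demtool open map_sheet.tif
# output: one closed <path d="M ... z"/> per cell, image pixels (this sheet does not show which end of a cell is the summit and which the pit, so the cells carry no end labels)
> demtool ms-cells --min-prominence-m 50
<path d="M471 16l-306 0-2 33-3 9-12 27-21 36-7 18-3 20 6 12-1 5-15-9-22 8-18 0-36-11-15-1 0 160 9 0 9-4 10-9 4-7 1-9-2-24-4-16-4-4 30-9 32-17 10-3 3 2 7 23 2 28 6 37 2 24 12 44 9 15 43 47 11-2 21-15 8 3 12 10 5 10 0 7-4 8 1 66 279-1 0-361-51-1-23 4-3-2-10-18-10-28 0-12 4-11 33-57z"/><path d="M111 221l-17 6-32 17-23 6 4 4 4 16 2 24-1 9-4 7-10 9-18 6 0 202 231 1 1-66 4-8-1-11-10-12-12-7-23 15-11 2-50-56-14-50-11-96-5-16z"/><path d="M163 16l-146 0-1 146 15 2 36 11 18 0 22-8 15 9 1-5-6-12 3-20 7-18 21-36 12-27 3-9z"/><path d="M527 16l-55 1-4 24-33 57-4 11 2 21 18 37 3 2 23-4 51 0z"/>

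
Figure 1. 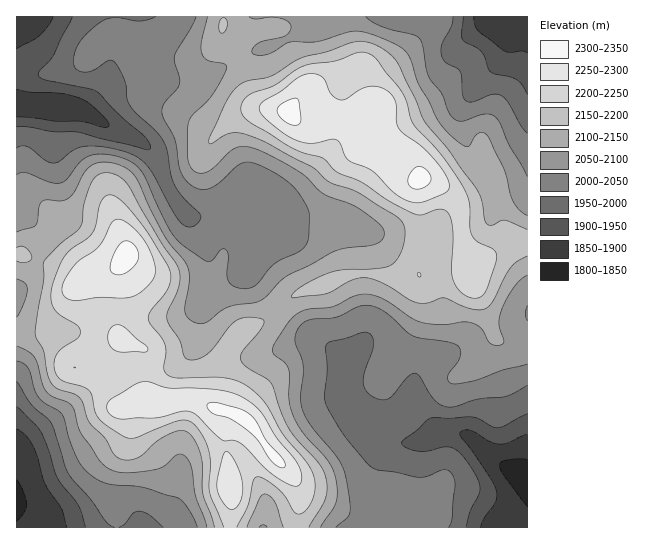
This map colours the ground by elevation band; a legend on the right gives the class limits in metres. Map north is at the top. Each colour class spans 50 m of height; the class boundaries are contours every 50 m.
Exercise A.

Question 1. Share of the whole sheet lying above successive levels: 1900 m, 96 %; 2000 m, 81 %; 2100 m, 47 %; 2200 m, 20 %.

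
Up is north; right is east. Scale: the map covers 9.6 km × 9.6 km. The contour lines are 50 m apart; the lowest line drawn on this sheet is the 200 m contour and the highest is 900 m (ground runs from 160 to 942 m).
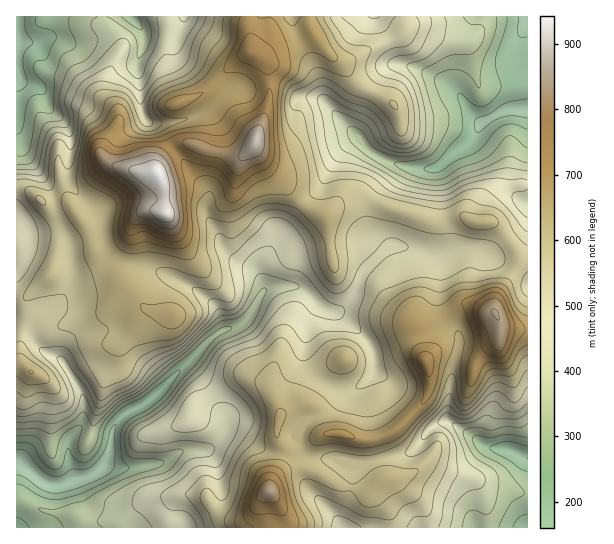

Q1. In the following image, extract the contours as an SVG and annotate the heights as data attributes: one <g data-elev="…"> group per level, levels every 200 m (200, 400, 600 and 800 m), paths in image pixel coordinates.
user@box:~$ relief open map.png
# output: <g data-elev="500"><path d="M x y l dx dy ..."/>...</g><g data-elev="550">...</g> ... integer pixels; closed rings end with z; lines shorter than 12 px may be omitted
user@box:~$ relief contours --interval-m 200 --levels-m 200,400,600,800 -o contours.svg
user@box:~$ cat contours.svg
<g data-elev="200"><path d="M17 449l6 1 4 2 11 14 9 8 7 2 5 0 12-7 14 0 9-5 10-13 7-23 3-3 2 0-2 42-4 6-8 5-25 11-23 4-12-3-17-12-8-3"/><path d="M527 118l-13-2-9 1-12 5-14 10-2 1-2-3 0-8 2-4 13-5 16-10 21-4"/><path d="M527 37l-6 0-3-2 1-18"/><path d="M25 17l1 13 7 13-7 7-3 8 4 27-5 5-5 1"/></g><g data-elev="400"><path d="M450 527l4-19 3-6 10-10 15-5 3-8-2-5-16-13-15-38 18 0 16-8 11 4 20 0 10-6"/><path d="M17 422l20-1 14 3 10-3 13-9 8-18 4 4 8 16 3 2 2-1 18-16 22-12 16-16 30-22 33-32 4-1 11-1 6-4 7-10 9-23 3-4 8 0 32 11 1 2-1 2-17 5-8 5-14 24-6 9-34 16-15 23-18 17-17 23-31 21 0 7 5 3 19 2 17-3 11 0 20 3 4 3 0 5-3 3-21 4-20 19-27 8-7 5-4 8 1 8 12 11 7 9"/><path d="M527 171l-17-3-8 0-37 12-19 10-17 0-27-7-23-14-34-18-5-4-8-29 0-5 2-2 8 2 23 10 5 6 7 13 12 8 9 2 9 1 8-3 6-4 3-5 2-8-2-26-6-24-11-17 2-3 19-6 14-14 2-5 2-12-2-9"/><path d="M157 17l2 14-1 8-16 38-3 2-2-1-9-7-1-6 3-16 0-6-5-5-7 2-24 25-16 10-5 4-8 20 0 6 4 13 0 7-3 3-12-1-6 4-4 10-6 26-5 3-16 0"/><path d="M189 17l-3 4-3 1-4-5"/></g><g data-elev="600"><path d="M314 527l-1-9-10-17-3-8 0-10 3-4 8 1 26 11 14 0 11 14 8 2 10-2 10-8 13-7 12-13 3-6-1-2-35-3-9 4-16 13-6 1-28-22-2-4 2-3 11-4 25 5 10-1 13-3 13-5 11-8 13-17 16-16 15-32 3 0 2 4 4 23 3 4 4 0 9-7 16-22 6-1 12 1 4-1 8-16 6-4"/><path d="M17 376l8 7 5 2 16-2 3-2-1-6-6-6-20-15-5 0"/><path d="M339 374l11-2 7-7 1-6-2-5-2-4-5-3-7-1-7 2-4 3-4 7-1 5 2 6 5 3z"/><path d="M527 307l-8-5-8-20-2-3-4-1-12 0-18 4-13 0-21 10-16-5-10 0-9 3-11 7-12 13-2 5-1 7 14 37 12 19 1 10-3 7-7 8-12 8-12 5-11 0-25-6-22-18-29-12-9-17-4-1-6 3-9 10-3 7 11 31 1 10-3 16 1 10-3 4-13 5-6 7-6 30-13 24 1 4 2 4"/><path d="M472 229l9 1 12-2 5-3 0-4-3-4-5-2-25-3-3 1-2 2 2 6 5 5z"/><path d="M41 205l4 0 0-4-3-4-5-1-1 2 1 3z"/><path d="M393 109l4 1 0-5-3-4-4-1-1 3z"/><path d="M224 17l-2 20-11 13-12 23-10 8-27 10-7 7-3 7 1 5 9 12 0 3-5 4-8 3-8-2-4-4-7-19-4-6-9-4-6 0-4 2-7 18-13 9-2 5-9 44 2 19-12-2-4 5-1 6 2 7 19 29 2 18 8 17 5 17-1 26 12 12 0 4-6 9 0 4 4 5 8 4 9 0 10-7 6-3 36-7 8-5 9-10 4-9-3-9-10-10-22-14-4-6-1-4 3-3 8-1 32 10 6 1 4-2 2-9-5-21 0-24 3-5 21 5 7-2 17-12 9-4 14 0 17 3 7 5 19 22 5 11 4 22 4 5 4-1 2-8-4-24 9-28 0-9-3-4-3-2-17 3-7-1-4-3-1-22-3-17-5-14-12-16-4-18 1-11 3-8 15-10 10-11 7 0 25 9 4-1 3-3 3-10-1-6-17-13-15-27"/></g><g data-elev="800"><path d="M261 502l14 1 4-2 0-11-2-6-4-3-7 0-7 7-2 10 1 3z"/><path d="M496 350l5 1 4-5 3-11 1-9-2-9-5-13-4-5-4-1-12 7-3 4-1 5 13 31z"/><path d="M170 235l5 0 5-4 3-6 0-8-3-34-7-20-6-10-6-5-8-2-11 1-15 6-9 2-7-2-10-5-4 1-2 7 6 11 25 20 6 7 1 5-4 16 1 8 3 1 13 1z"/><path d="M237 175l4 0 10-8 12-5 5-5 2-10-1-22-1-8-2-4-5 1-14 9-12 18-8 6-9-1-24-8-7 0-5 3 0 2 2 3 10 6 9 4 19 4z"/></g>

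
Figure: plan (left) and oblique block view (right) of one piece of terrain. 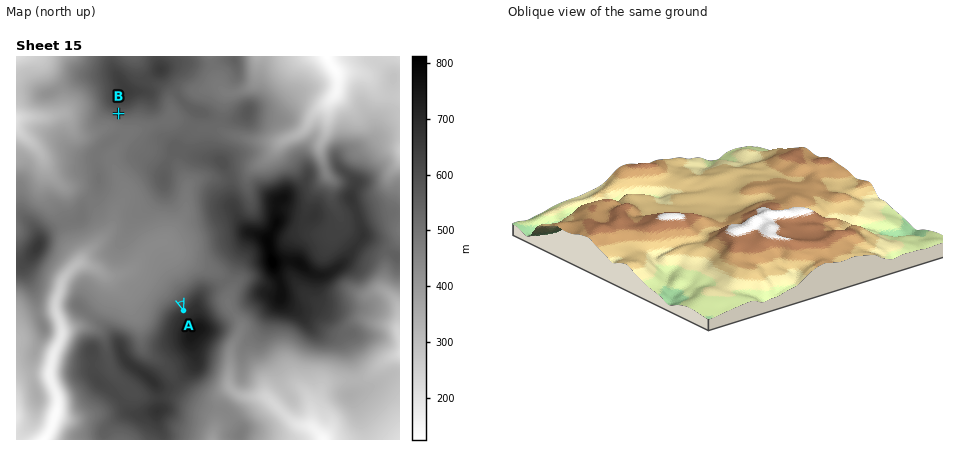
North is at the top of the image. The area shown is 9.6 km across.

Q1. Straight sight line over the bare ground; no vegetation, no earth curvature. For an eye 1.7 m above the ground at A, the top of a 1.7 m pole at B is in view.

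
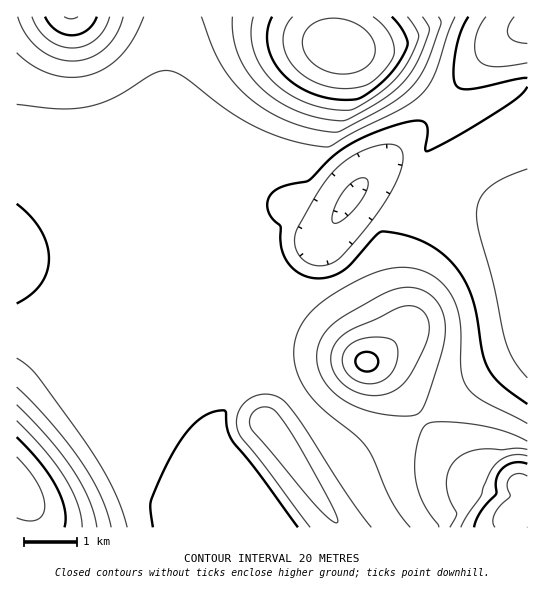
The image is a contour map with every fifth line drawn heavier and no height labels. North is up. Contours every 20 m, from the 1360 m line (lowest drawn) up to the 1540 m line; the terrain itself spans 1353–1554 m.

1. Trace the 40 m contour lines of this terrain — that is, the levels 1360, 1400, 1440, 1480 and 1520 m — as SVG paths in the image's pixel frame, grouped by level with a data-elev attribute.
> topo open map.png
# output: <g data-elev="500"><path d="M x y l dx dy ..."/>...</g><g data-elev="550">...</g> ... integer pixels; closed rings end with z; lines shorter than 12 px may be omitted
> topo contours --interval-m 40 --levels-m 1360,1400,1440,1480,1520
<g data-elev="1360"><path d="M335 223l-3-2 1-7 9-21 13-12 6-3 5 0 2 4 0 5-7 14-14 15z"/><path d="M527 43l-13-2-6-6 0-8 6-10"/></g><g data-elev="1400"><path d="M153 527l-3-18 1-8 12-28 12-24 12-18 12-12 12-6 12-3 3 2 1 15 5 14 26 31 40 55"/><path d="M527 404l-26-19-12-15-6-16-7-41-6-22-12-21-17-18-12-8-15-6-16-5-16-2-7 5-24 28-9 7-16 7-17-1-14-6-9-12-5-13 0-19-11-12-3-10 2-8 7-7 10-5 23-4 28-28 28-16 34-13 14-3 8 0 4 1 2 5-2 22 1 2 3 0 32-17 43-27 16-12 7-8"/><path d="M17 204l14 13 10 13 6 13 2 15-2 15-7 12-10 10-13 9"/><path d="M527 78l-12 1-44 10-9 0-5-3-3-11 1-22 5-20 8-16"/></g><g data-elev="1440"><path d="M111 527l-11-32-19-33-31-40-33-35"/><path d="M334 522l3 1 1-2-5-14-31-56-17-28-8-11-6-4-8-1-7 3-4 4-2 5 0 6 2 5 61 72z"/><path d="M527 441l-24-10-29-7-36-2-8 1-5 3-5 8-4 15-1 14 0 15 8 24 16 25"/><path d="M391 415l22 1 5-2 4-4 8-20 14-47 1-20-4-16-11-12-15-7-12 0-13 3-47 25-17 15-6 10-3 9 0 12 3 11 6 11 9 10 11 8 13 6 15 4z"/><path d="M17 53l17 13 19 9 18 2 19-2 16-7 15-13 12-16 11-22"/><path d="M201 17l11 29 9 19 12 17 15 15 19 14 22 11 24 7 22 3 7-2 45-24 15-10 10-10 10-13 8-18 11-30 0-4-3-4"/></g><g data-elev="1480"><path d="M82 527l-4-22-13-27-19-27-29-30"/><path d="M527 456l-9-2-8 2-8 3-7 6-6 9-9 23-13 18-6 12"/><path d="M364 383l9 1 8-2 6-5 6-6 4-9 1-9-2-8-3-5-12-3-16 1-12 5-8 7-3 9 3 11 8 8z"/><path d="M32 17l6 12 10 10 11 7 14 2 12-2 11-7 9-10 5-12"/><path d="M253 17l-2 16 3 17 7 16 11 15 15 12 19 10 20 5 20 2 9-2 24-15 15-12 11-14 8-16 6-14-3-8-9-12"/></g><g data-elev="1520"><path d="M17 518l10 3 10-1 5-5 3-9-2-11-5-12-9-13-12-13"/><path d="M527 476l-5-2-5 0-4 1-4 4-2 7 3 11-9 8-6 8-2 8 2 6"/><path d="M64 17l7 2 7-2"/><path d="M293 17l-7 10-3 12 2 12 6 12 11 11 12 8 15 5 16 2 14-2 11-4 13-12 10-14 1-10-4-12-7-9-10-9"/></g>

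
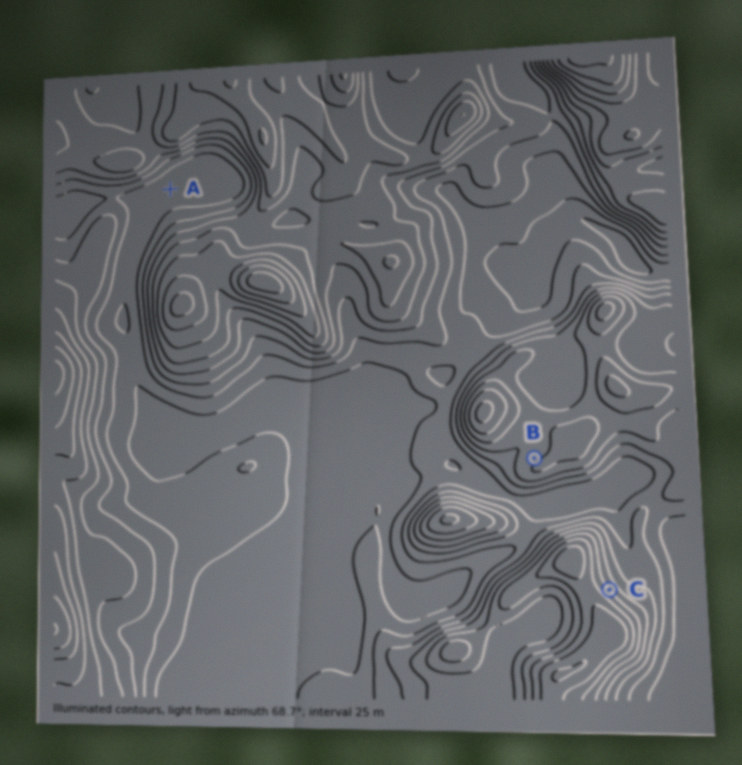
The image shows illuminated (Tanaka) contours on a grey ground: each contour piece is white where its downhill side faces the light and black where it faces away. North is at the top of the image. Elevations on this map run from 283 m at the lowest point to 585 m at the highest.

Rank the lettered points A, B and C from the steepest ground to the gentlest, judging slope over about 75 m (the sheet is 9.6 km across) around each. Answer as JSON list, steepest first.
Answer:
["C", "B", "A"]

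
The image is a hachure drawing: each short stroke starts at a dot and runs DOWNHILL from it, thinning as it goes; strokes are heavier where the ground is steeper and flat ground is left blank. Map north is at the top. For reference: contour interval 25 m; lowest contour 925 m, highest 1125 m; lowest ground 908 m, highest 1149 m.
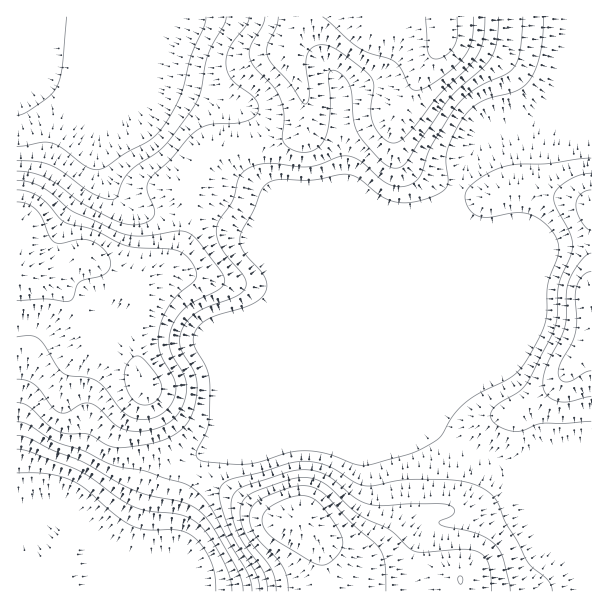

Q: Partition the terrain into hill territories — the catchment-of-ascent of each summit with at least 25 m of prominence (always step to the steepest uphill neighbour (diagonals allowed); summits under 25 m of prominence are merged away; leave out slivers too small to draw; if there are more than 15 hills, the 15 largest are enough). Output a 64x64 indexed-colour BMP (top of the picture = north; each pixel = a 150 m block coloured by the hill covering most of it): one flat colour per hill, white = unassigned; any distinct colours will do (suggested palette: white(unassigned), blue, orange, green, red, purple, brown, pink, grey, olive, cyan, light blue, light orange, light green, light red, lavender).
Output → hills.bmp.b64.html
<image width="64" height="64" href="data:image/bmp;base64,Qk12CAAAAAAAAHYAAAAoAAAAQAAAAEAAAAABAAQAAAAAAAAIAAATCwAAEwsAABAAAAAAAAAA////ALR3HwAOf/8ALKAsACgn1gC9Z5QAS1aMAMJ34wB/f38AIr28AM++FwDox64AeLv/AIrfmACWmP8A1bDFACIiIiIhERERIiIiIiIiIiIiIiIiIiIiIiIiIiIiIiIiIiIiIiEREREiIiIiIiIiIiIiIiIiIiIiIiIiIiIiIiIiIiIiIRERERIiIiIiIiIiIiIiIiIiIiIiIiIiIiIiIiIiIiIhEREREiIiIiIiIiIiIiIiIiIiIiIiIiIiIiIiIiIiIiERERESIiIiIiIiIiIiIiIiIiIiIiIiIiIiIiIiIiIiIREREREiIiIiIiIiIiIiIiIiIiIiIiIiIiIiIiIiIiIhERERESIiIiIiIiIiIiIiIiIiIiIiIiIiIiIiIiIiIhERERERIiIiIiIiIiIiIiIiIiIiIiIiIiIiIiIiIiIhEREREREiIiIiIiIiIiIiIiIiIiIiIiIiIiIiIhERERERERERESIiIiIiIiIiIiIiIiIiIiIiIiIiIiIiERERERERERERIiIiIiIiIiIiIiIiIiIiIiIiIiIiIiIREREREREREREiIiIiIiIiIiIiIiIiIiIiIiIiIiIiIhERERERERERERIiIiIiIiIiIiIiIiIiIiIiIiIiIiIiEREREREREREREiIiIiIiIiIiIiIiIiIiIiIiIkREREQRERERERERERERIiIiIiIiIiIiIiIiIiIiIiJERERERBERERERERERERESIiIiIiIiIiIiIiIiIiIkREREREREEREREREREREREREiIiIiIiIiIiIiIiIiREREREREREQRERERERERERERESIiIiIiIiIiIiIiIiRERERERERERBEREREREREREREREiIiIiIiIiIiIiIiREREREREREREERERERERERERERERIiIiIiIiIiIiIiIkREREREREREQRERERERERERERERESIiIiIiIiIiIiIiRERERERERERBEREREREREREREREREiIiIiIiIiIiIiJEREREREREREERERERERERERERERERIiIiIiIiIiIiIiREREREREREQRERERERERERERERERESIiIiIiIiIiIiJERERERERERBEREREREREREREREREREiIiIiIiIiIiIiREREREREREERERERERERERERERERERIiIiIiIiIiIiJEREREREREQRERERERERERERERERERESIiIiIiIiIiIkRERERERERBEREREREREREREREREREREiIiIiIiIiIiREREREREREERERERERERERERERERERERIiIiIiIiIiJEREREREREQRERERERERERERERERERERESIiIiIiIiIkRERERERERBEREREREREREREREREREREREiIiIiIiIiREREREREREERERERERERERERERERERERERIiIiIiIiJEREREREREQRERERERERERERERERERERERESIiIiIiIkRERERERERBEREREREREREREREREREREREREiIiIiIiREREREREREERERERERERERERERERERERERERIiIiIiJEREREREREQRERERERERERERERERERERERERESIiIiIkRERERERERBEREREREREREREREREREREREREREiIiIiREREREREREERERERERERERERERERERERERERERIiIiJEREREREREQRERERERERERERERERERERERERERESIiIkRERERERERBEREREREREREREREREREREREREREREiIiREREREREREERERERERERERERERERERERERERERERIiJEREREREREQRERERERERERERERERERERERERERERESIkIiIiRERERBERERERERERERERERERERERERERETMREiIiIiJEREREEREREREREREREREREREREzMzMzMzMzMzIiIiIkREREQRERERERERERERERERETMzMzMzMzMzMzMyIiIiRERERBERERERERERERERERETMzMzMzMzMzMzMzIiIiIkREREERERERERERERERERETMzMzMzMzMzMzMzMyIiIiREREQRERERERERERERERERMzMzMzMzMzMzMzMzIiIiJERERBERERERERERERERERMzMzMzMzMzMzMzMzMiIiIkREREEREREREREREREREREzMzMzMzMzMzMzMzMzIiIkREREQRERERERERERERERETMzMzMzMzMzMzMzMzMyIiRERERBERERERERERERERERMzMzMzMzMzMzMzMzMzMyJEREREEREREREREREREREREzMzMzMzMzMzMzMzMzMzMzMzMzMREREREREREREREREzMzMzMzMzMzMzMzMzMzMzMzMzMxERERIiIREREREREzMzMzMzMzMzMzMzMzMzMzMzMzMzERESIiIhERERETMzMzMzMzMzMzMzMzMzMzMzMzMzMzMRESIiIiERETMzMzMzMzMzMzMzMzMzMzMzMzMzMzMzMxEiIiIiIREzMzMzMzMzMzMzMzMzMzMzMzMzMzMzMzMzIiIiIiIhEzMzMzMzMzMzMzMzMzMzMzMzMzMzMzMzMzMiIiIiIiEzMzMzMzMzMzMzMzMzMzMzMzMzMzMzMzMzMyIiIiIiIzMzMzMzMzMzMzMzMzMzMzMzMzMzMzMzMzMzIiIiIiIzMzMzMzMzMzMzMzMzMzMzMzMzMzMzMzMzMzMiIiIiIzMzMzMzMzMzMzMzMzMzMzMzMzMzMzMzMzMzMyIiIiIzMzMzMzMzMzMzMzMzMzMzMzMzMzMzMzMzMzMz"/>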